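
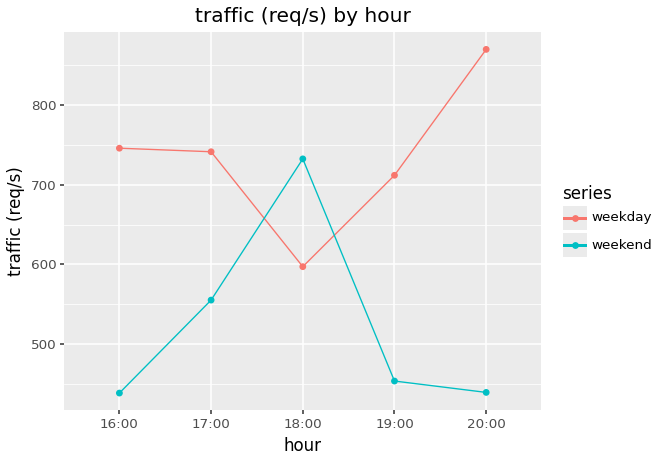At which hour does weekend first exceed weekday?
17:00: weekend ≈ 550 vs weekday ≈ 750 (not yet); 18:00: weekend ≈ 750 vs weekday ≈ 600 (first crossover).

18:00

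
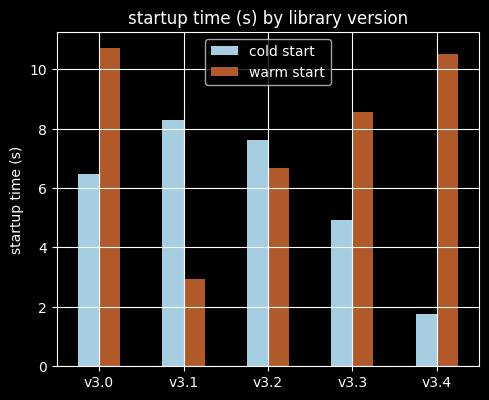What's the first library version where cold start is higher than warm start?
v3.1

v3.0: cold start ≈ 6 vs warm start ≈ 11 (not yet); v3.1: cold start ≈ 8 vs warm start ≈ 3 (first crossover).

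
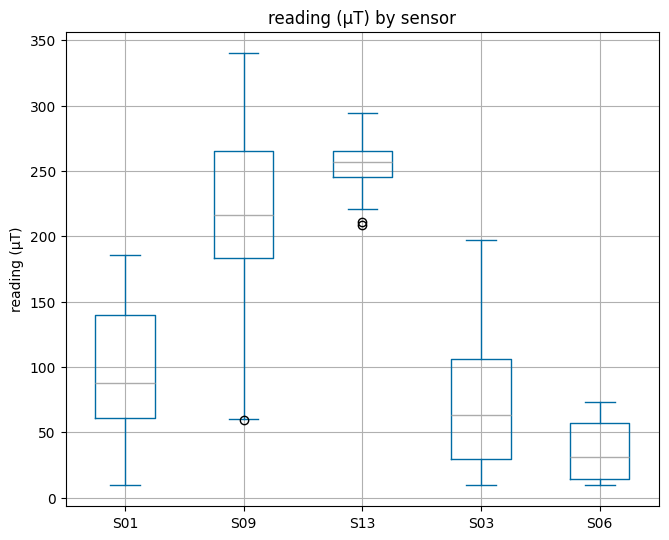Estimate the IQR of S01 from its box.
≈ 80

Q3 ≈ 140, Q1 ≈ 60; IQR ≈ 80.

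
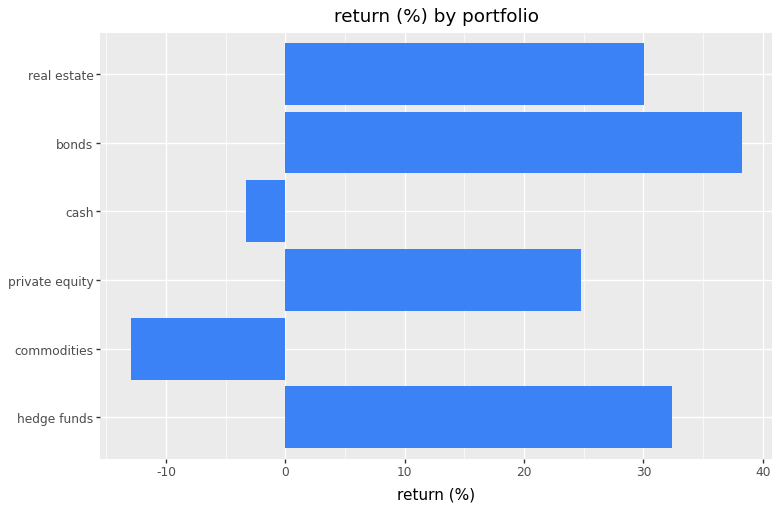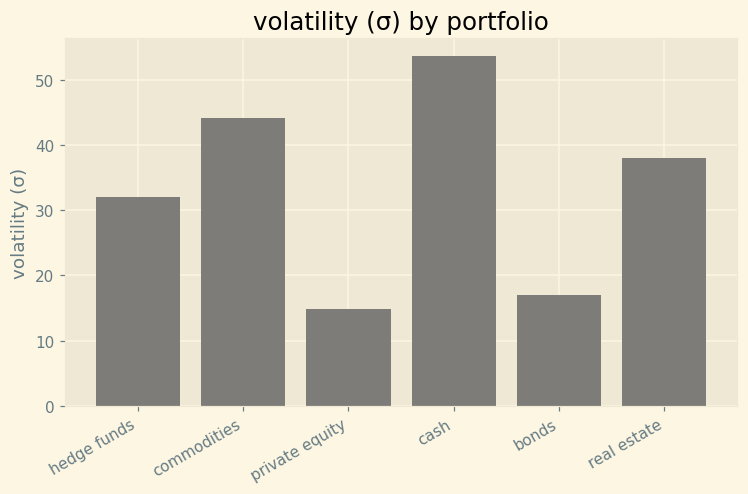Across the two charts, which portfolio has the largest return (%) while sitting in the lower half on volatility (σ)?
Chart 2 median volatility (σ) ≈ 35; below-median portfolios: hedge funds, private equity, bonds. Among those, bonds has the highest return (%) (≈ 40).

bonds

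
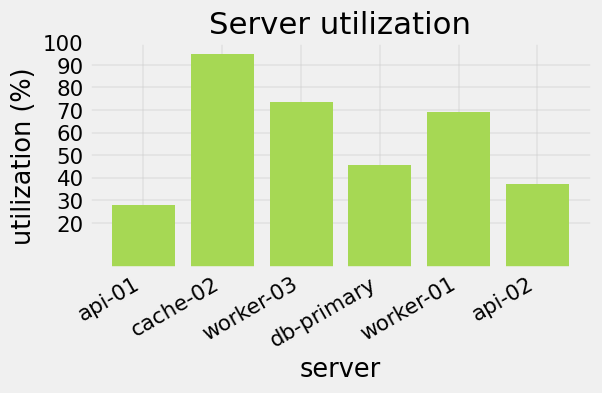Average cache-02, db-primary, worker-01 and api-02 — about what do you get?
(90 + 50 + 70 + 40) / 4 ≈ 62.

≈ 62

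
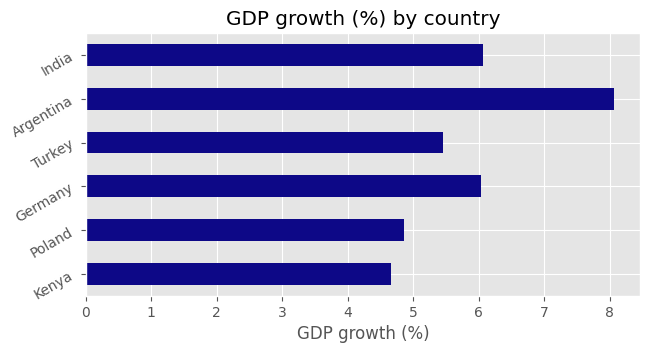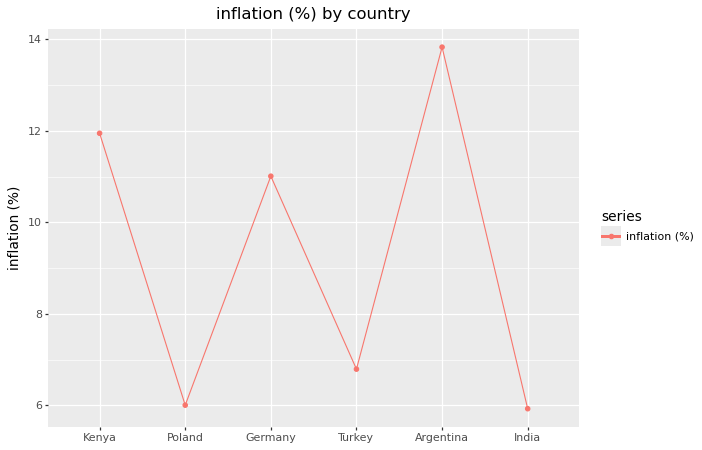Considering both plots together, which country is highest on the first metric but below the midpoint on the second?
Chart 2 median inflation (%) ≈ 8; below-median countries: Poland, Turkey, India. Among those, India has the highest GDP growth (%) (≈ 6).

India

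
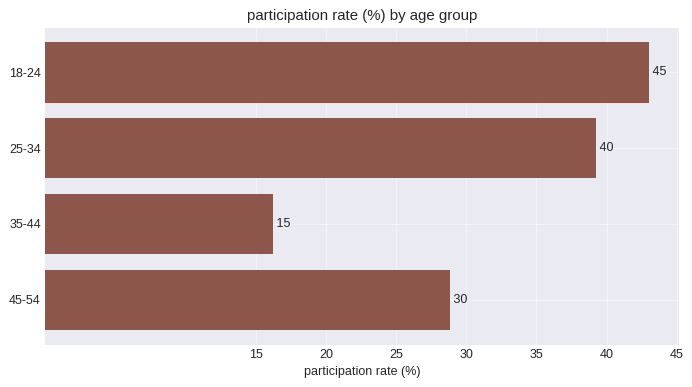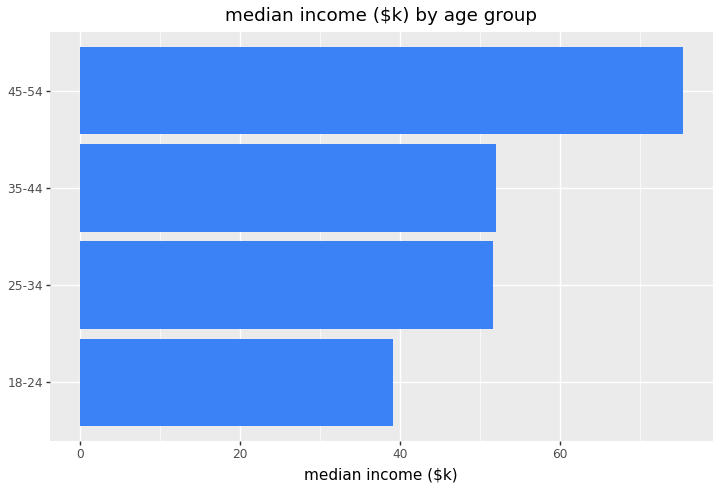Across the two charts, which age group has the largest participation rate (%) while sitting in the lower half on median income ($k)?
18-24

Chart 2 median median income ($k) ≈ 50; below-median age groups: 18-24, 25-34. Among those, 18-24 has the highest participation rate (%) (≈ 45).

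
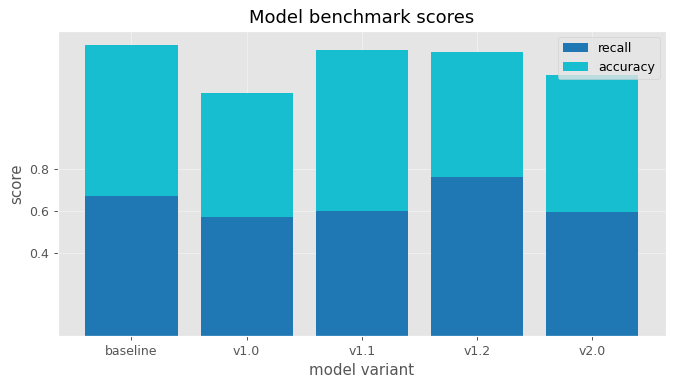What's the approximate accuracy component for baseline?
accuracy top ≈ 1.4, bottom ≈ 0.6; segment ≈ 0.8.

≈ 0.8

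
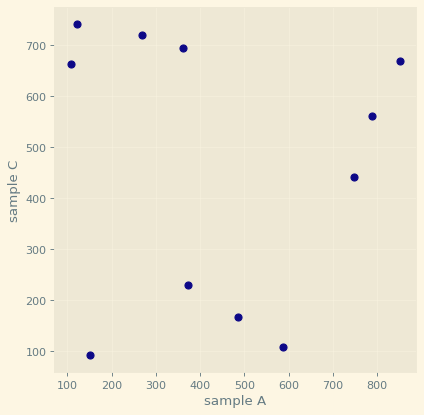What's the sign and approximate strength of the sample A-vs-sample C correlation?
Points are roughly uncorrelated; weak (|r| ≈ 0.1).

no clear correlation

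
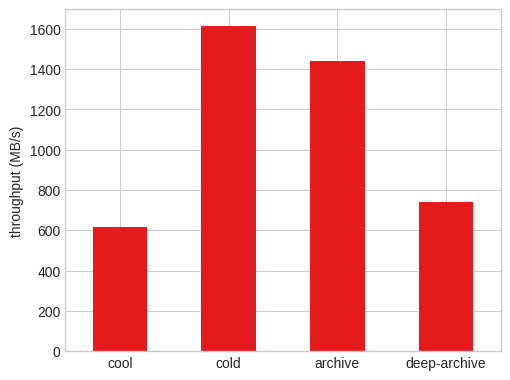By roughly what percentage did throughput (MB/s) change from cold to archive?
≈ -12.5%

cold ≈ 1600, archive ≈ 1400; (1400 − 1600) / 1600 ≈ -12.5%.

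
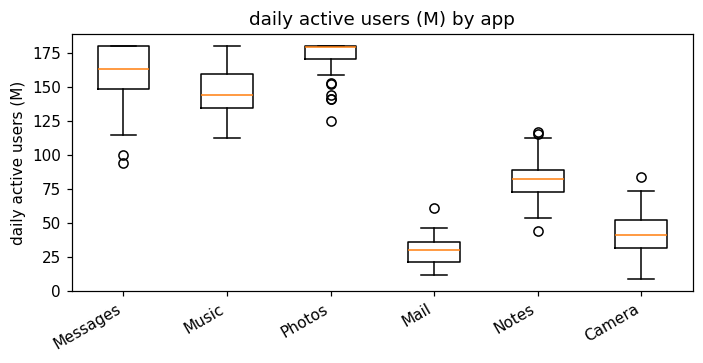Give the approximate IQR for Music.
≈ 20

Q3 ≈ 160, Q1 ≈ 140; IQR ≈ 20.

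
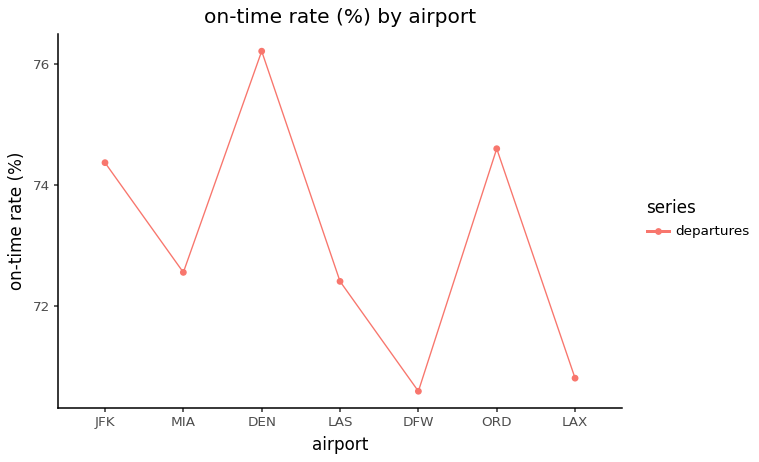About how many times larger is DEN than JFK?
DEN ≈ 76.0, JFK ≈ 74.5; 76.0/74.5 ≈ 1.02.

≈ 1.02×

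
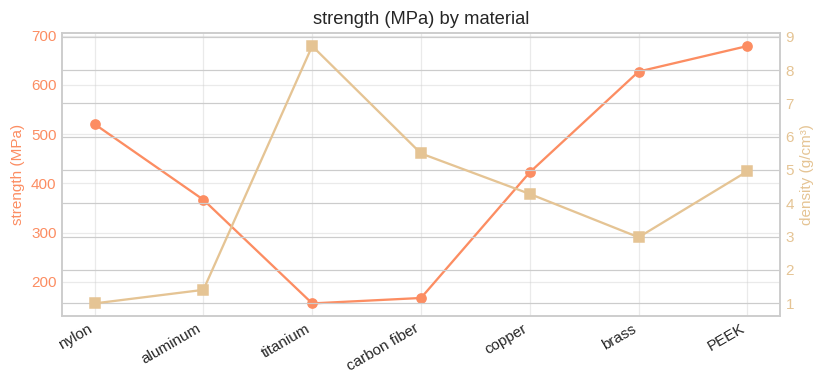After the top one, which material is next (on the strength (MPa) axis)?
brass

Top 3 (on the strength (MPa) axis): PEEK ≈ 700, brass ≈ 650, nylon ≈ 500.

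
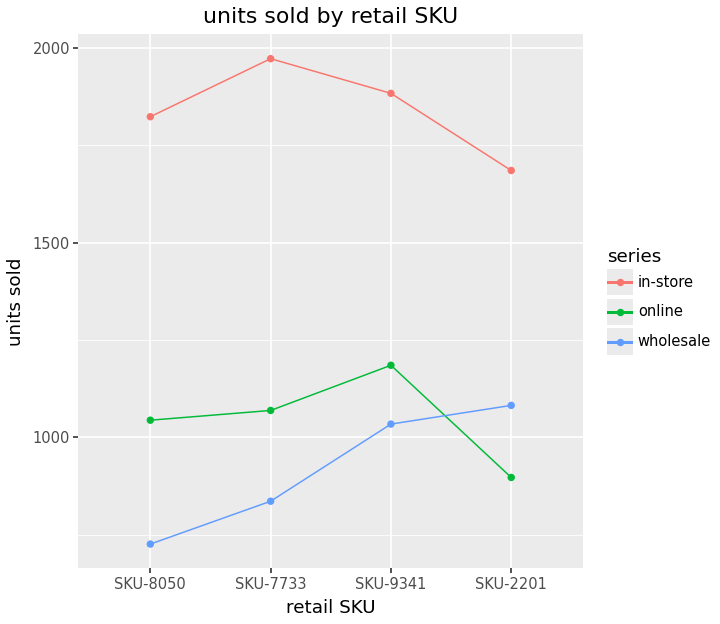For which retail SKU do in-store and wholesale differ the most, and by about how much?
SKU-7733, ≈ 1200

SKU-7733: in-store ≈ 2000, wholesale ≈ 800 → gap ≈ 1200. Next-largest (SKU-8050) is only ≈ 1000.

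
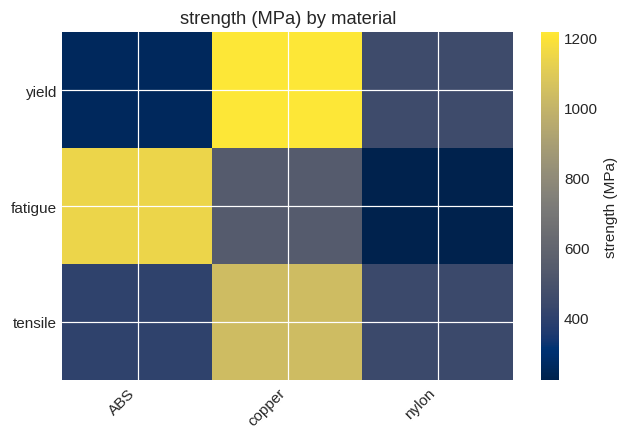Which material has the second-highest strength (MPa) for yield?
nylon

Top 3 for yield: copper ≈ 1200, nylon ≈ 500, ABS ≈ 300.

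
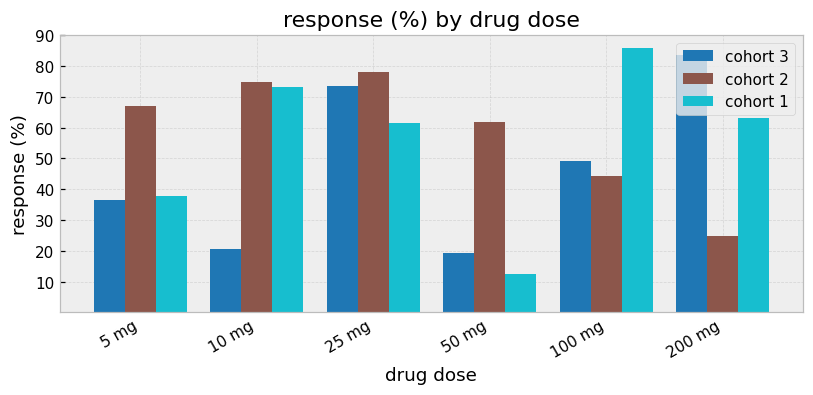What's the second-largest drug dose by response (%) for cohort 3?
Top 3 for cohort 3: 200 mg ≈ 80, 25 mg ≈ 70, 100 mg ≈ 50.

25 mg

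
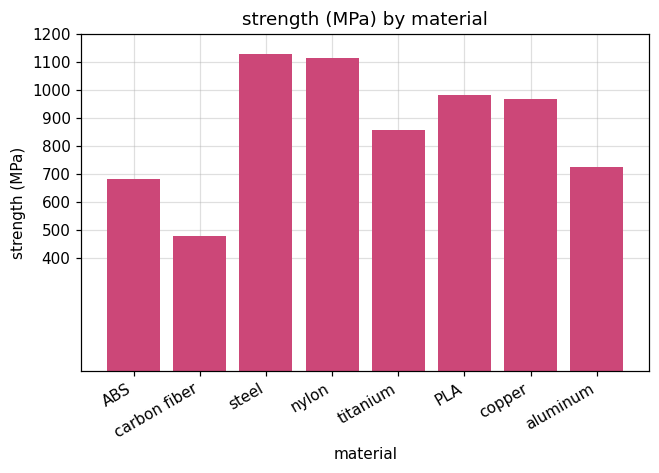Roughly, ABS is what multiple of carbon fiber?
ABS ≈ 700, carbon fiber ≈ 500; 700/500 ≈ 1.4.

≈ 1.4×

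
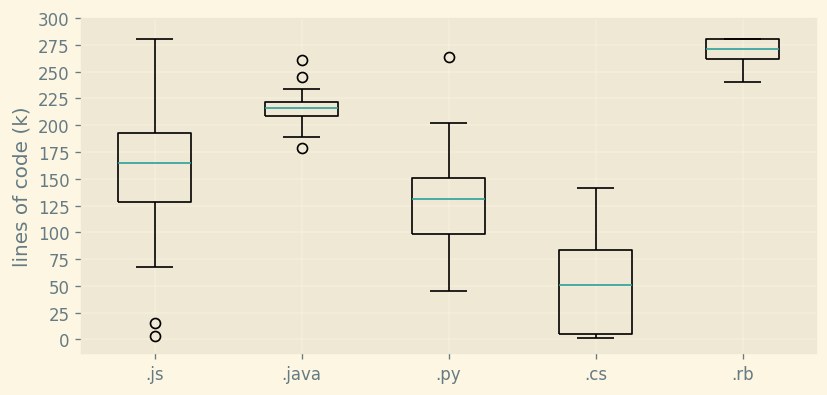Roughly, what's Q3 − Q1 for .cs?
Q3 ≈ 75, Q1 ≈ 0; IQR ≈ 75.

≈ 75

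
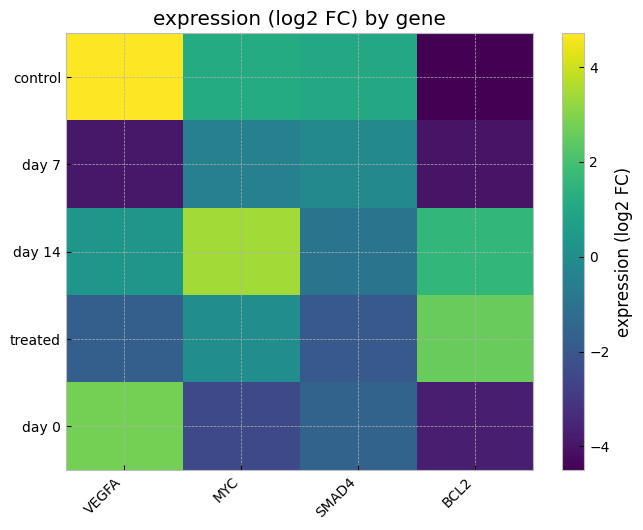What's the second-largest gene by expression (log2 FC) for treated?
MYC

Top 3 for treated: BCL2 ≈ 3, MYC ≈ 0, VEGFA ≈ -2.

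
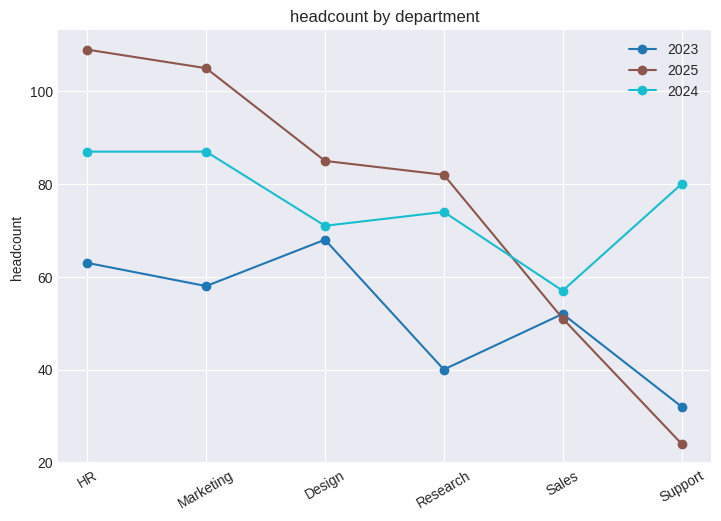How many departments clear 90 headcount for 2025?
Above 90: HR, Marketing.

2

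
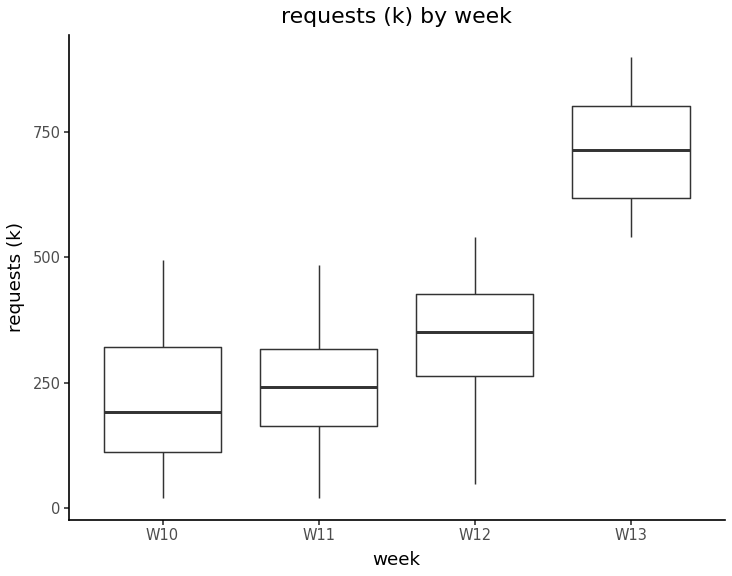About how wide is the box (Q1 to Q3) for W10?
Q3 ≈ 300, Q1 ≈ 100; IQR ≈ 200.

≈ 200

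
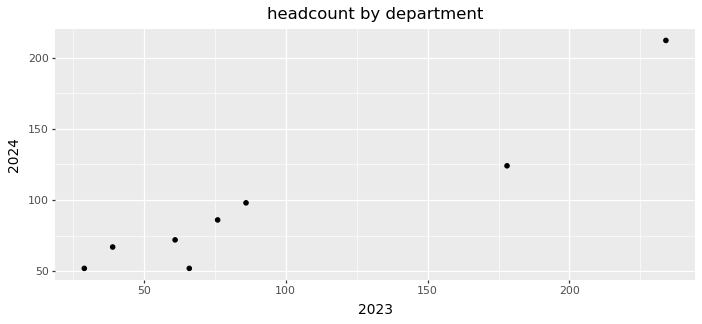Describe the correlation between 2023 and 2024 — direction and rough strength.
positive, strong

Points are positively correlated; strong (|r| ≈ 0.9).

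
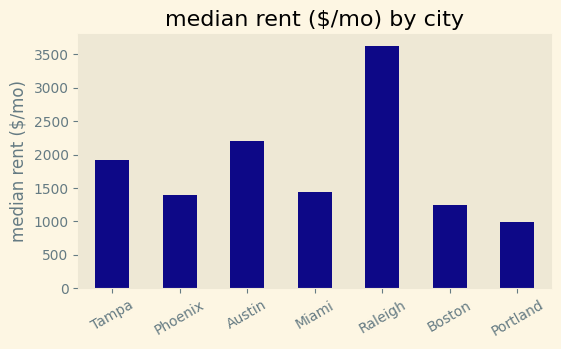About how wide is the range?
Max Raleigh ≈ 3500, min Portland ≈ 1000; range ≈ 2500.

≈ 2500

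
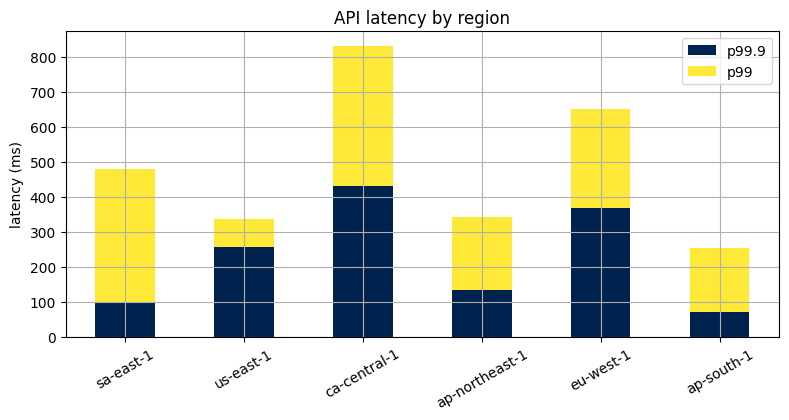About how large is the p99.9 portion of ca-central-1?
≈ 400

p99.9 top ≈ 400, bottom ≈ 0; segment ≈ 400.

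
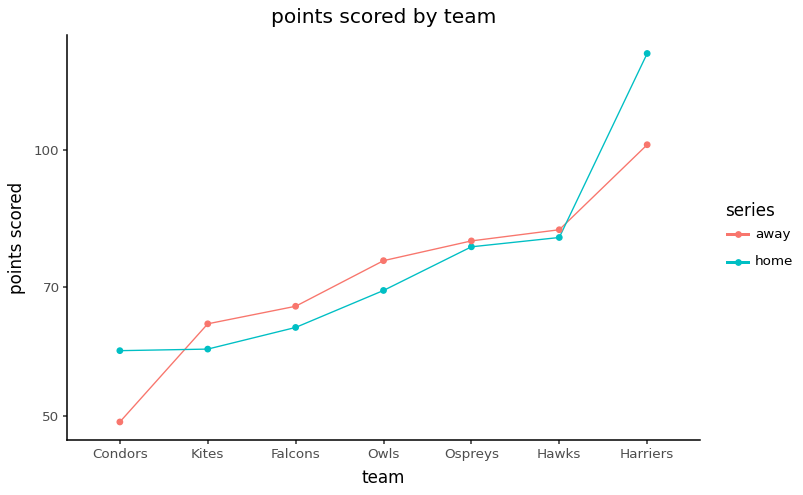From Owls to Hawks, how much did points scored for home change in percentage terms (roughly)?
Owls ≈ 70, Hawks ≈ 80; (80 − 70) / 70 ≈ +14.3%.

≈ +14.3%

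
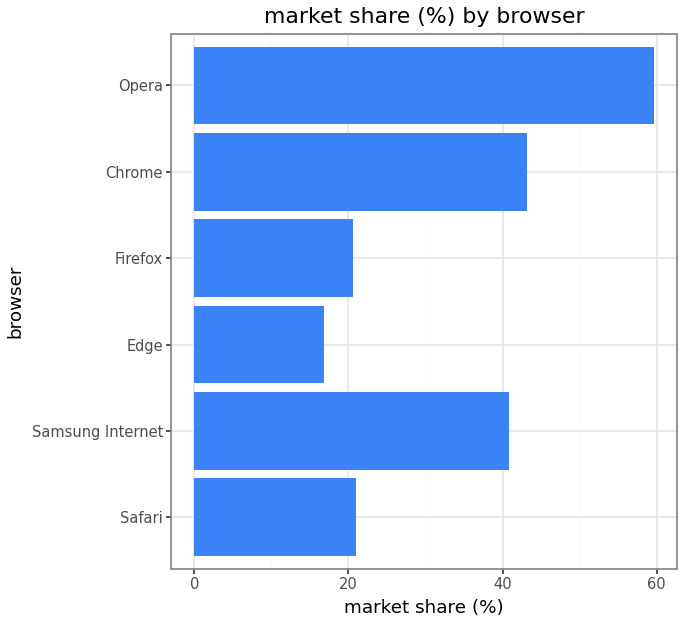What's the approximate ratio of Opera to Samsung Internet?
Opera ≈ 60, Samsung Internet ≈ 40; 60/40 ≈ 1.5.

≈ 1.5×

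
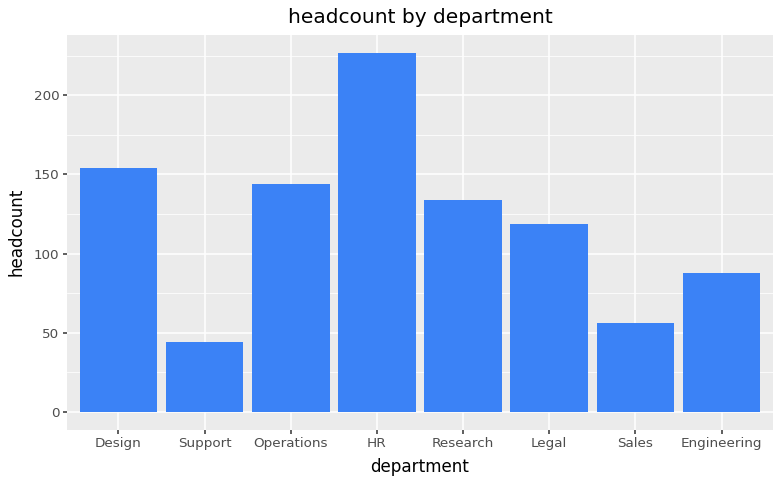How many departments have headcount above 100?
5

Above 100: Design, Operations, HR, Research, Legal.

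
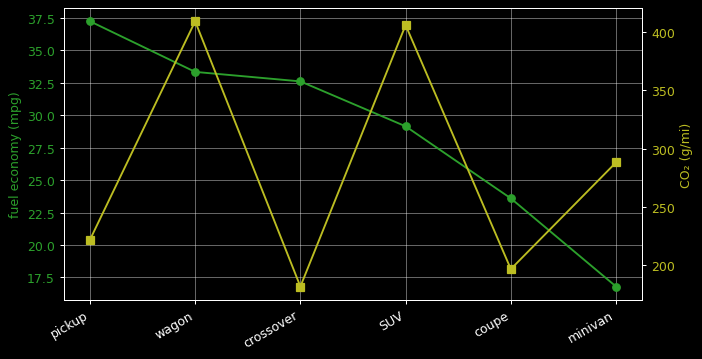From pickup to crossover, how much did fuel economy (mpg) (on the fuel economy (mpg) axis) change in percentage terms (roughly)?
pickup ≈ 38, crossover ≈ 32; (32 − 38) / 38 ≈ -15.8%.

≈ -15.8%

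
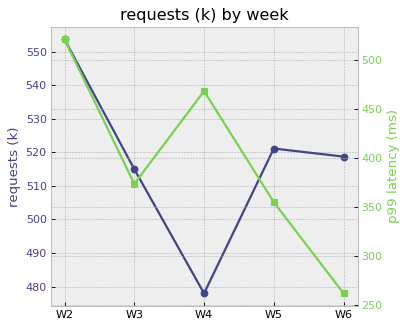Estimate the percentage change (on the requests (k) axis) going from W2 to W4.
≈ -12.7%

W2 ≈ 550, W4 ≈ 480; (480 − 550) / 550 ≈ -12.7%.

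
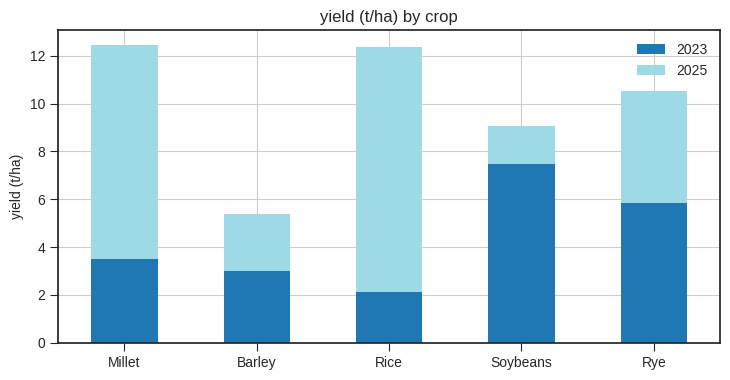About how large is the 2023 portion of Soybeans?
2023 top ≈ 8, bottom ≈ 0; segment ≈ 8.

≈ 8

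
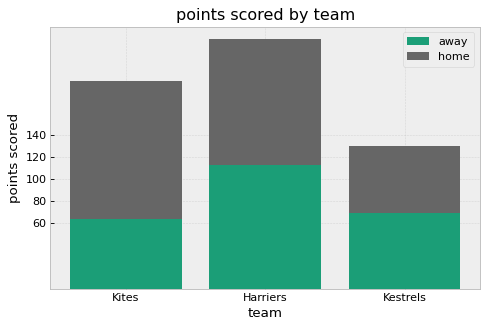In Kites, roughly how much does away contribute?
away top ≈ 60, bottom ≈ 0; segment ≈ 60.

≈ 60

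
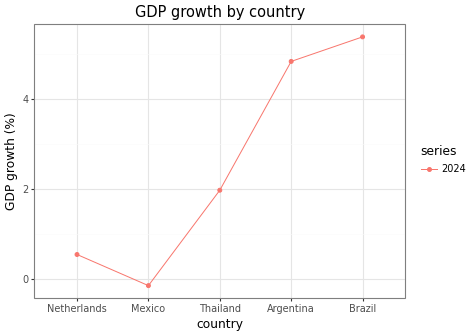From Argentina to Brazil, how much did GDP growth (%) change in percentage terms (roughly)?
≈ +10%

Argentina ≈ 5.0, Brazil ≈ 5.5; (5.5 − 5.0) / 5.0 ≈ +10%.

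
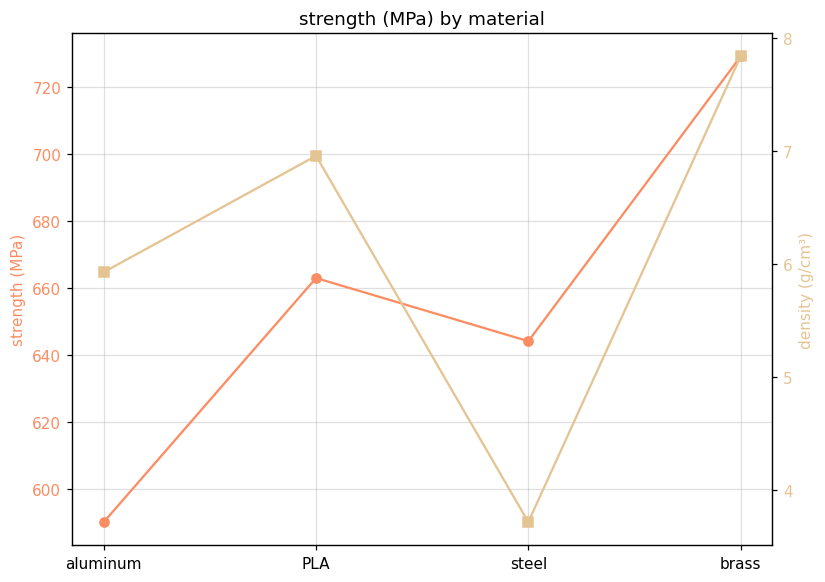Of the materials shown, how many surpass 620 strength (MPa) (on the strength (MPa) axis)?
3

Above 620: PLA, steel, brass.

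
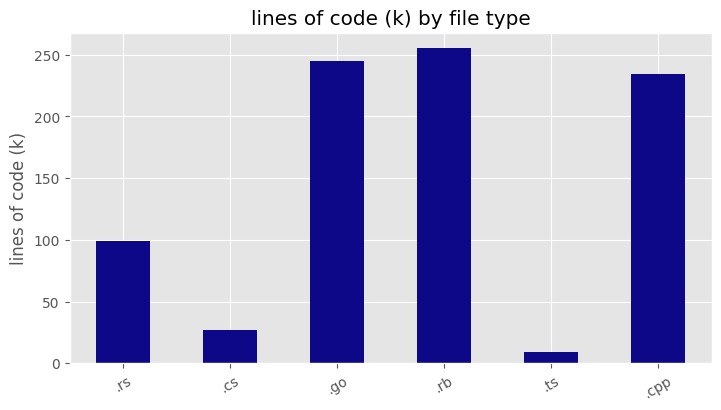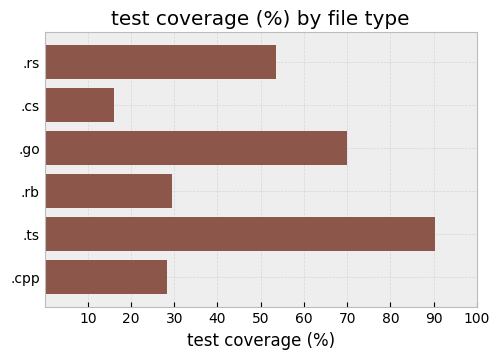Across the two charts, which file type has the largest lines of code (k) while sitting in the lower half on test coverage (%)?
Chart 2 median test coverage (%) ≈ 40; below-median file types: .cs, .rb, .cpp. Among those, .rb has the highest lines of code (k) (≈ 250).

.rb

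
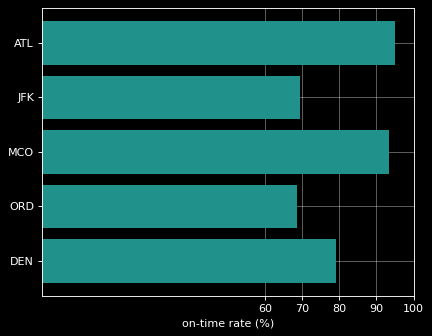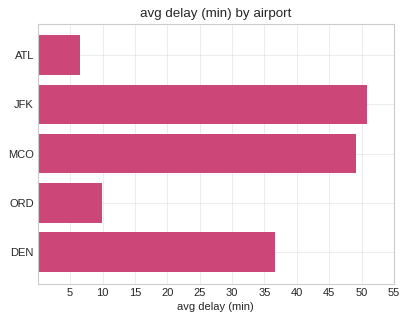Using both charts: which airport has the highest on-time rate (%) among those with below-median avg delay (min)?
ATL

Chart 2 median avg delay (min) ≈ 35; below-median airports: ATL, ORD. Among those, ATL has the highest on-time rate (%) (≈ 90).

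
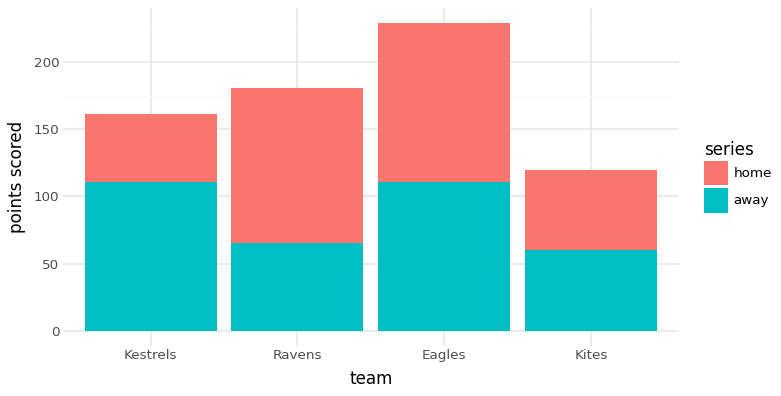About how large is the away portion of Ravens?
away top ≈ 60, bottom ≈ 0; segment ≈ 60.

≈ 60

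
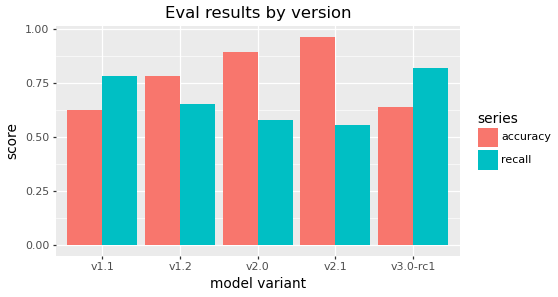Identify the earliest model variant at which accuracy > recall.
v1.2

v1.1: accuracy ≈ 0.6 vs recall ≈ 0.8 (not yet); v1.2: accuracy ≈ 0.8 vs recall ≈ 0.7 (first crossover).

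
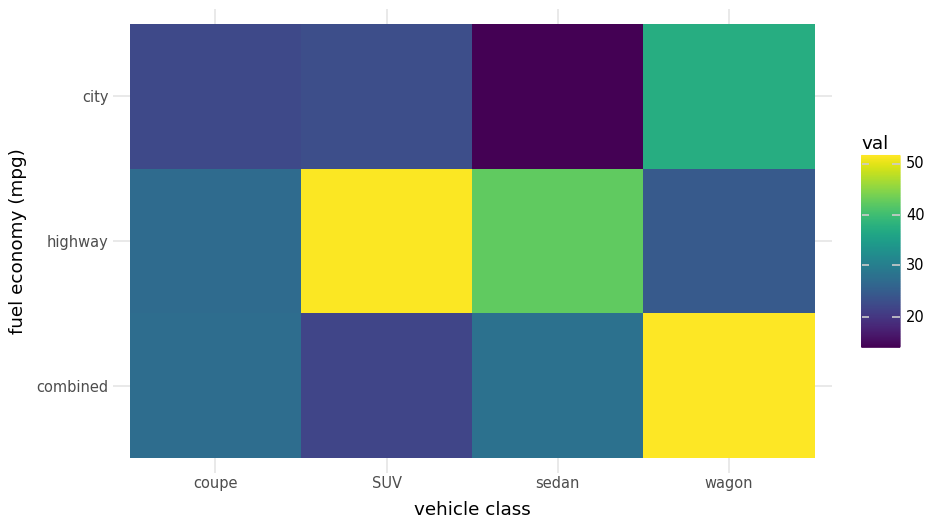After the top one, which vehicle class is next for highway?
Top 3 for highway: SUV ≈ 50, sedan ≈ 40, coupe ≈ 25.

sedan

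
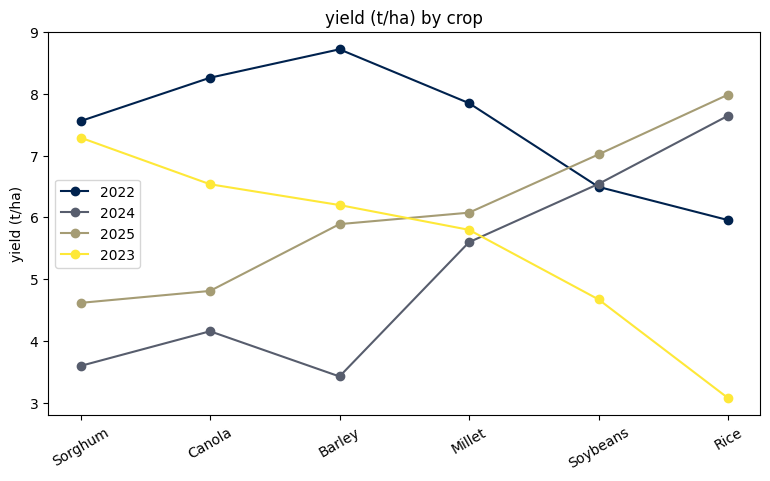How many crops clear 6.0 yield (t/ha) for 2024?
2

Above 6.0: Soybeans, Rice.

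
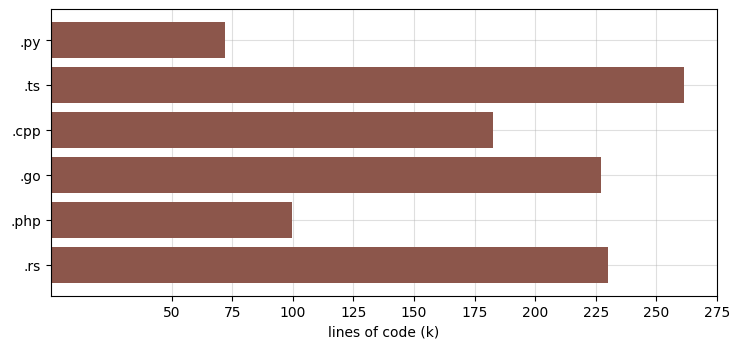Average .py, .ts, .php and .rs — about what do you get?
(75 + 250 + 100 + 225) / 4 ≈ 162.

≈ 162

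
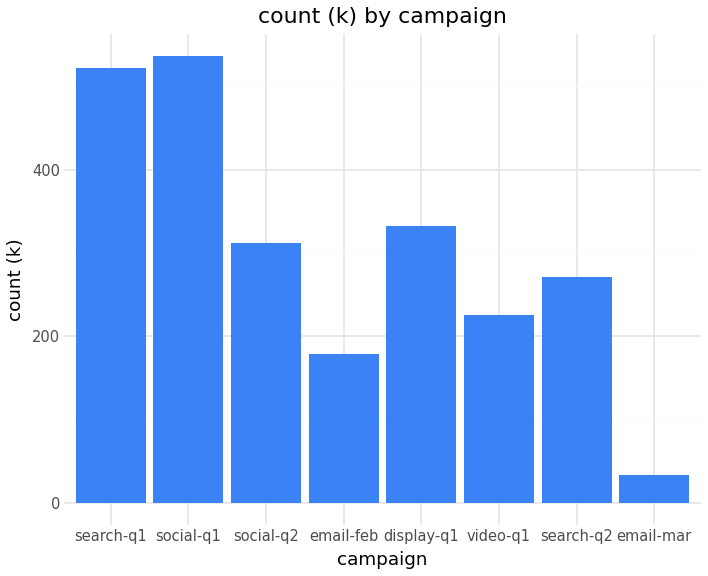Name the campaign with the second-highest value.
search-q1

Top 3: social-q1 ≈ 550, search-q1 ≈ 500, display-q1 ≈ 350.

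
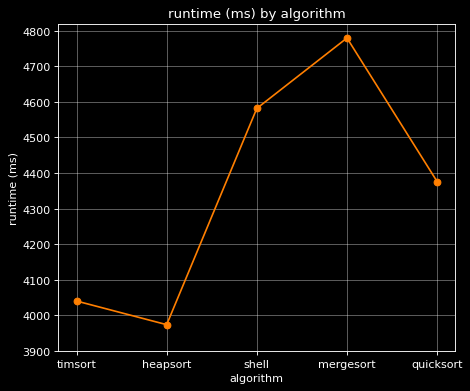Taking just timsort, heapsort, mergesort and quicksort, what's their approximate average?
(4000 + 4000 + 4800 + 4400) / 4 ≈ 4300.

≈ 4300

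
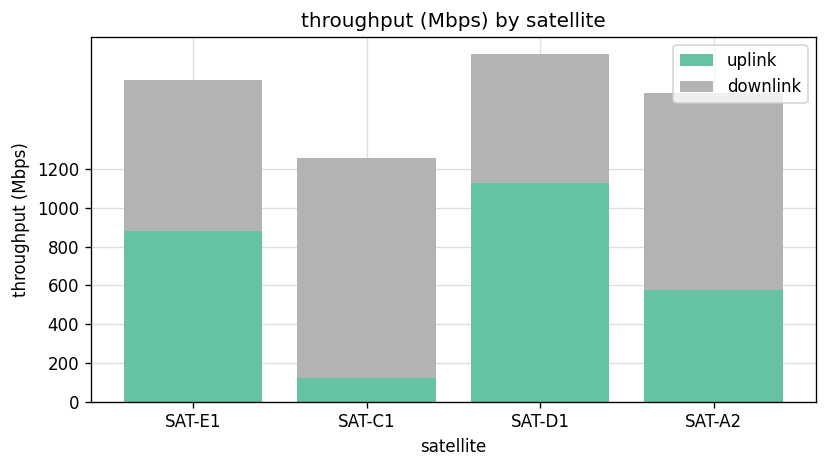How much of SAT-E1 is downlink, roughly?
downlink top ≈ 1600, bottom ≈ 800; segment ≈ 800.

≈ 800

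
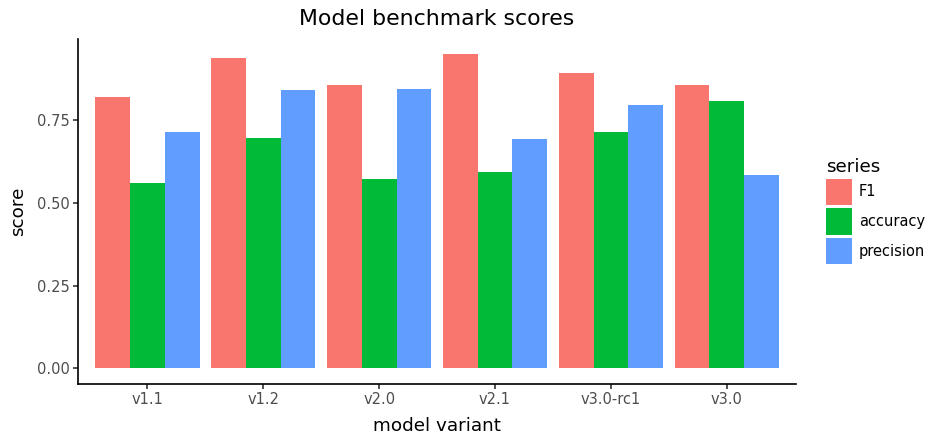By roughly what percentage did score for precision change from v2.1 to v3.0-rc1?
≈ +14.3%

v2.1 ≈ 0.7, v3.0-rc1 ≈ 0.8; (0.8 − 0.7) / 0.7 ≈ +14.3%.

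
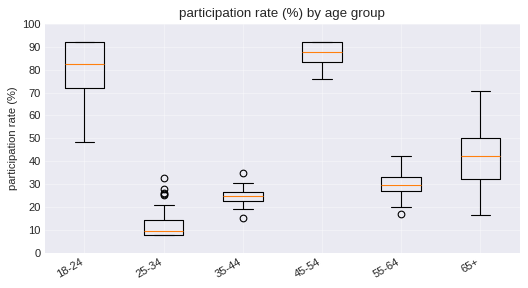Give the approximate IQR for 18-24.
Q3 ≈ 90, Q1 ≈ 70; IQR ≈ 20.

≈ 20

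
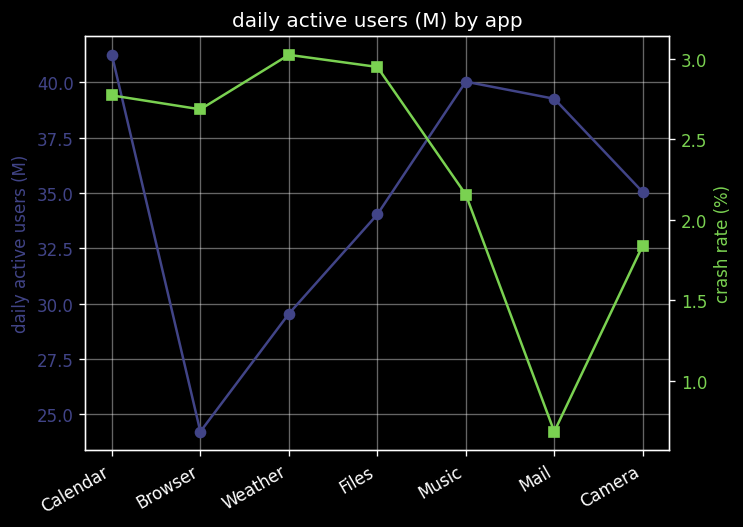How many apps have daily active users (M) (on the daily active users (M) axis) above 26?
6

Above 26: Calendar, Weather, Files, Music, Mail, Camera.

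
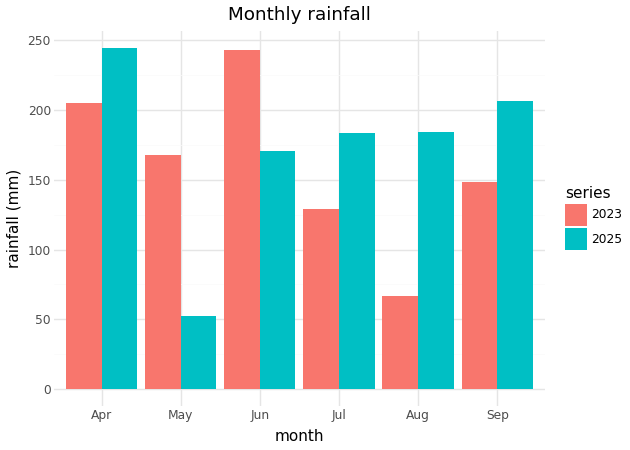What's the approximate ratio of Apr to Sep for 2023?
Apr ≈ 200, Sep ≈ 150; 200/150 ≈ 1.33.

≈ 1.33×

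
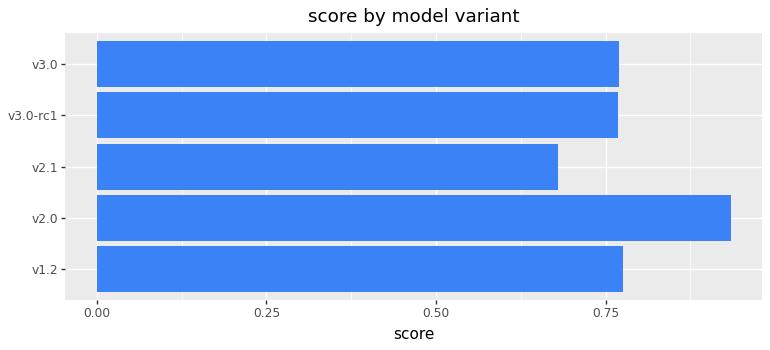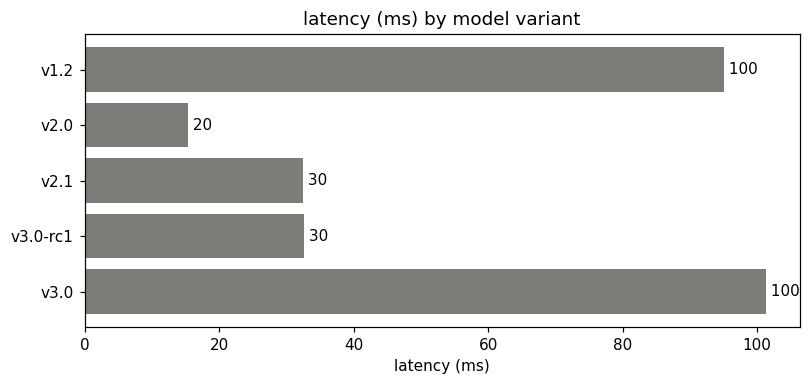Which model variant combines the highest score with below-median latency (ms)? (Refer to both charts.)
Chart 2 median latency (ms) ≈ 30; below-median model variants: v2.0, v2.1. Among those, v2.0 has the highest score (≈ 0.9).

v2.0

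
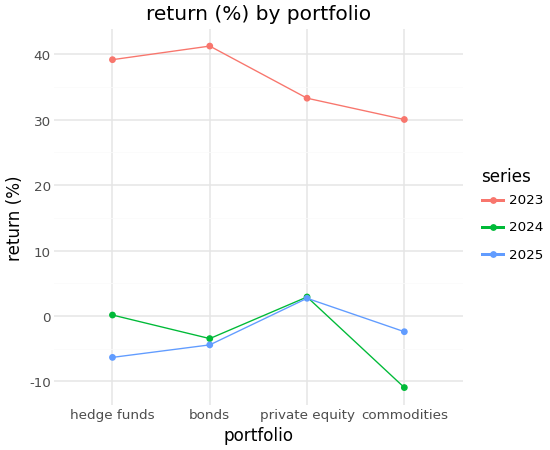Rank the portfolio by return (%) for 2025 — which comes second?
commodities

Top 3 for 2025: private equity ≈ 5, commodities ≈ 0, bonds ≈ -5.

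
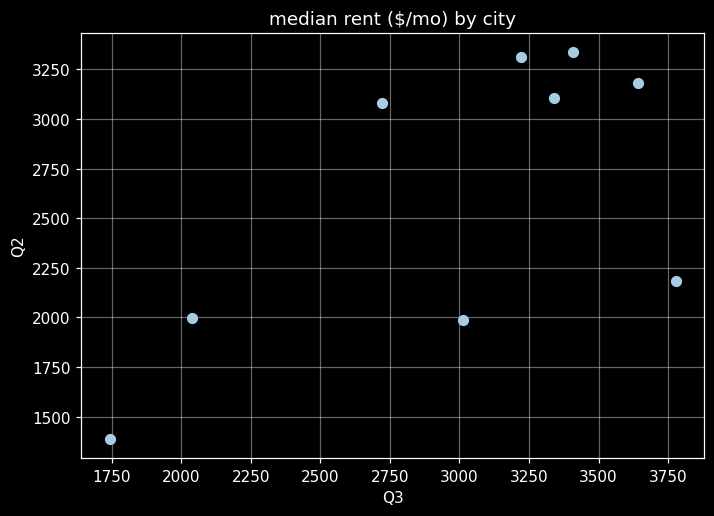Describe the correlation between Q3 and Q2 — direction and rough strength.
Points are positively correlated; moderate (|r| ≈ 0.6).

positive, moderate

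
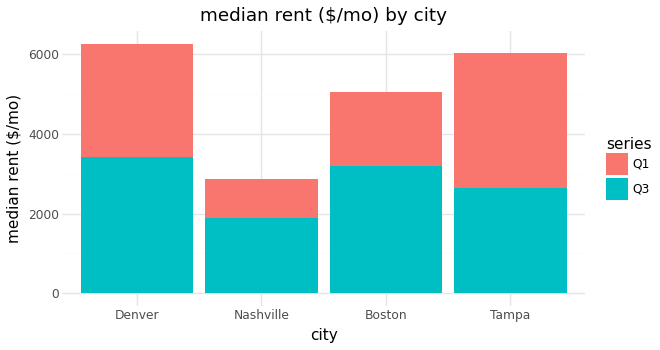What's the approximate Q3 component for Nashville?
Q3 top ≈ 2000, bottom ≈ 0; segment ≈ 2000.

≈ 2000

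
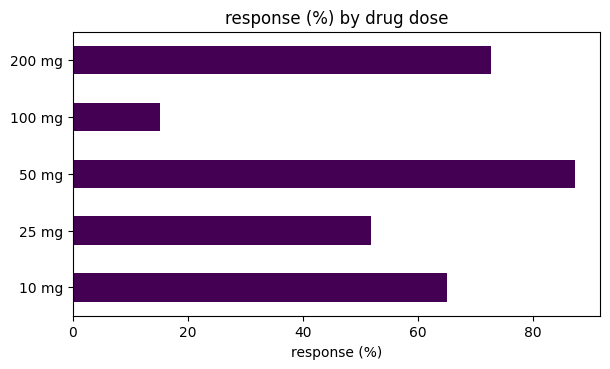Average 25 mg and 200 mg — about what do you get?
(50 + 70) / 2 ≈ 60.

≈ 60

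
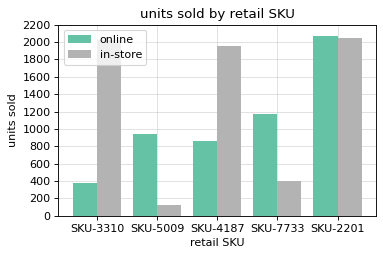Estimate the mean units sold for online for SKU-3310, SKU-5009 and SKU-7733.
≈ 867

(400 + 1000 + 1200) / 3 ≈ 867.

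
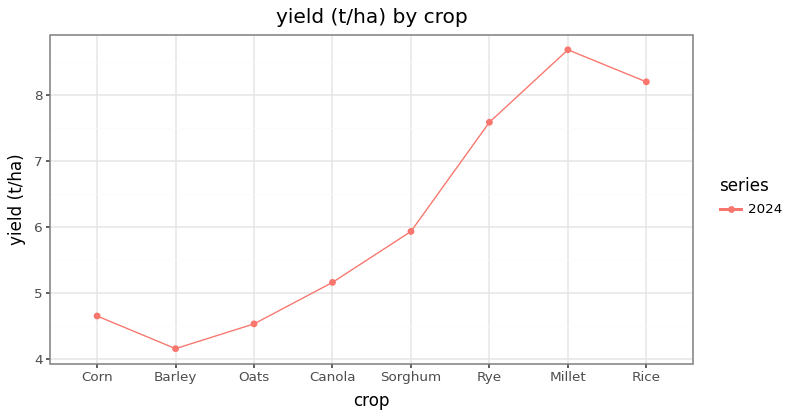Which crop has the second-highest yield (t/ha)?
Rice

Top 3: Millet ≈ 8.5, Rice ≈ 8.0, Rye ≈ 7.5.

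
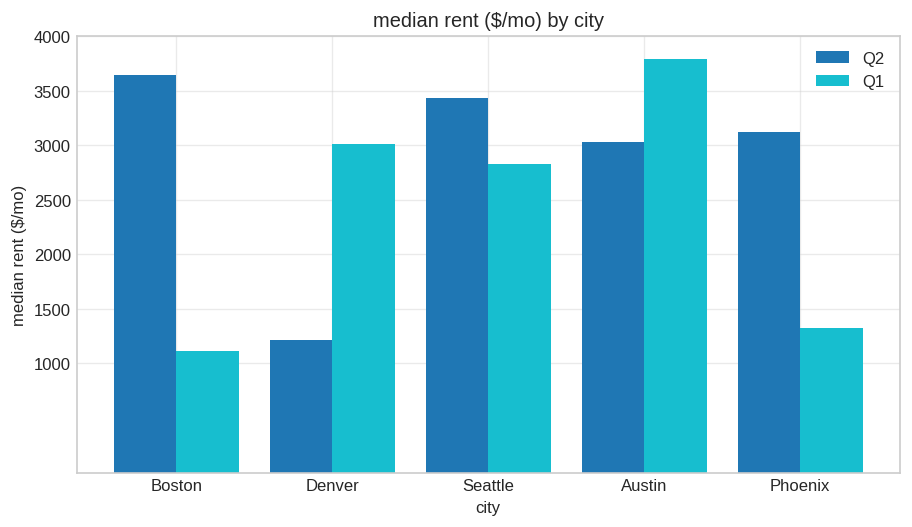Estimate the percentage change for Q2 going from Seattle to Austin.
≈ -14.3%

Seattle ≈ 3500, Austin ≈ 3000; (3000 − 3500) / 3500 ≈ -14.3%.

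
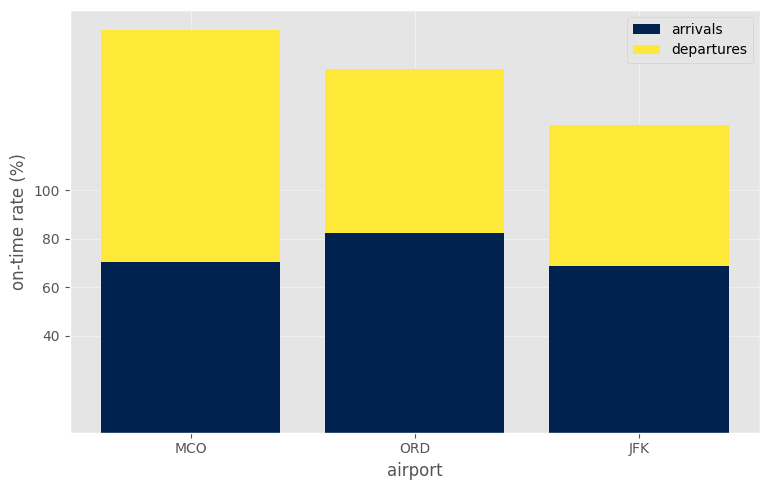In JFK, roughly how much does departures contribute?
≈ 60

departures top ≈ 120, bottom ≈ 60; segment ≈ 60.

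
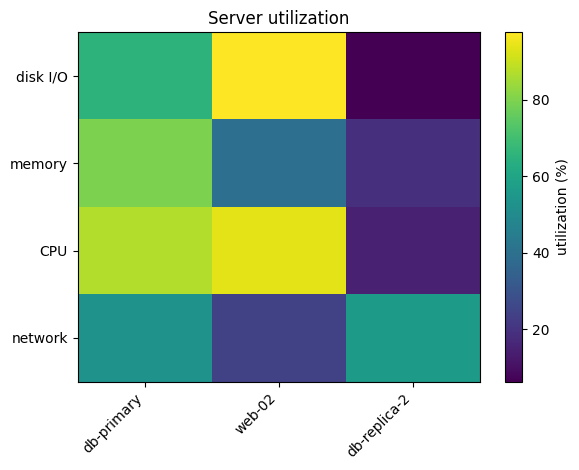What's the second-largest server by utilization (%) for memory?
Top 3 for memory: db-primary ≈ 80, web-02 ≈ 40, db-replica-2 ≈ 20.

web-02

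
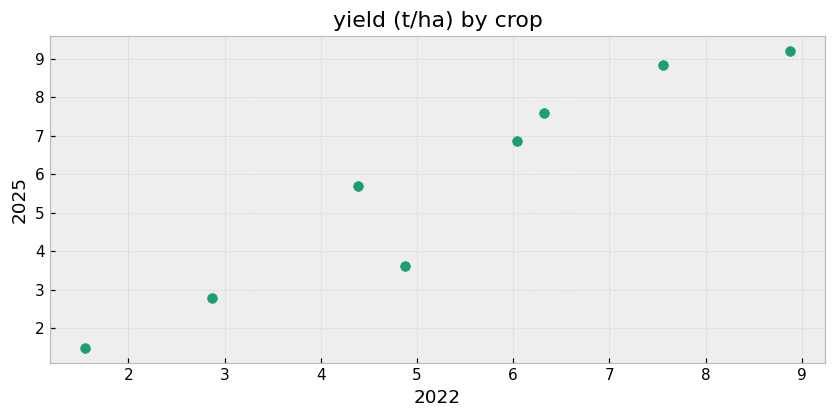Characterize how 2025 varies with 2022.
positive, strong

Points are positively correlated; strong (|r| ≈ 1.0).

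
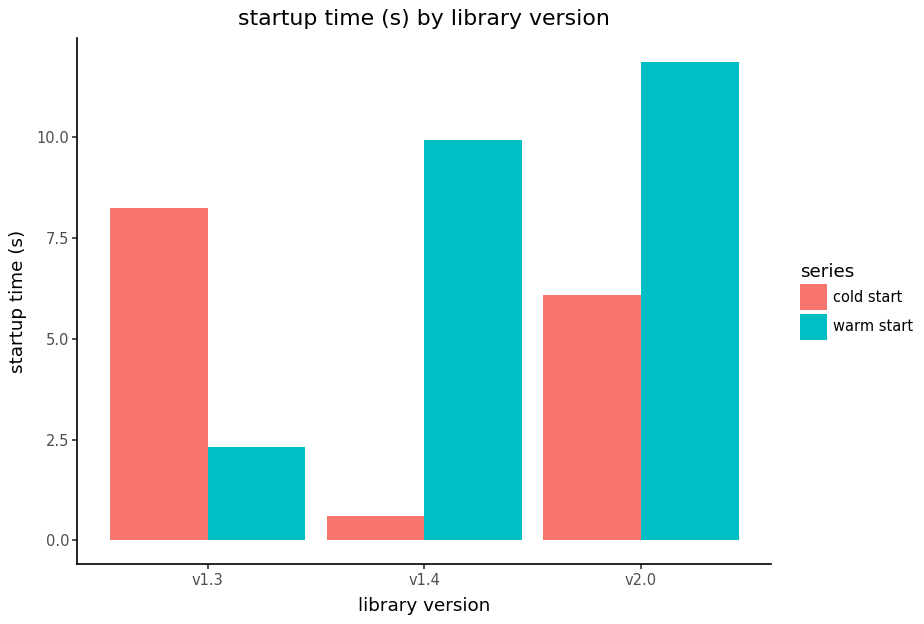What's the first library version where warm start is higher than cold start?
v1.4

v1.3: warm start ≈ 2 vs cold start ≈ 8 (not yet); v1.4: warm start ≈ 10 vs cold start ≈ 1 (first crossover).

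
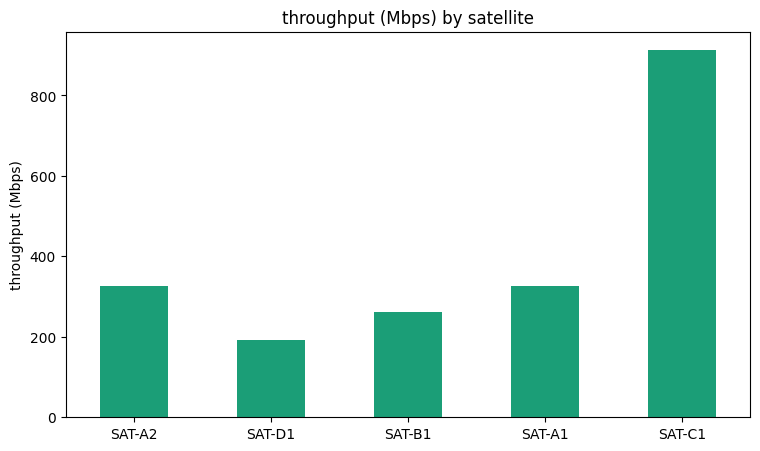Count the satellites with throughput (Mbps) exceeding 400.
1

Above 400: SAT-C1.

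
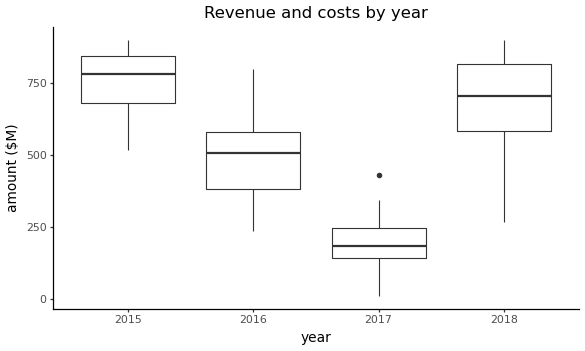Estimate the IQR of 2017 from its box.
≈ 100

Q3 ≈ 250, Q1 ≈ 150; IQR ≈ 100.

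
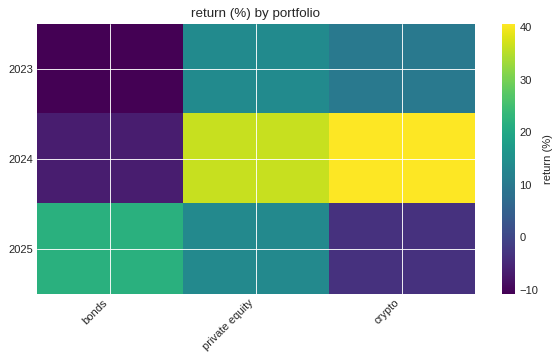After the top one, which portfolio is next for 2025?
private equity

Top 3 for 2025: bonds ≈ 20, private equity ≈ 15, crypto ≈ -5.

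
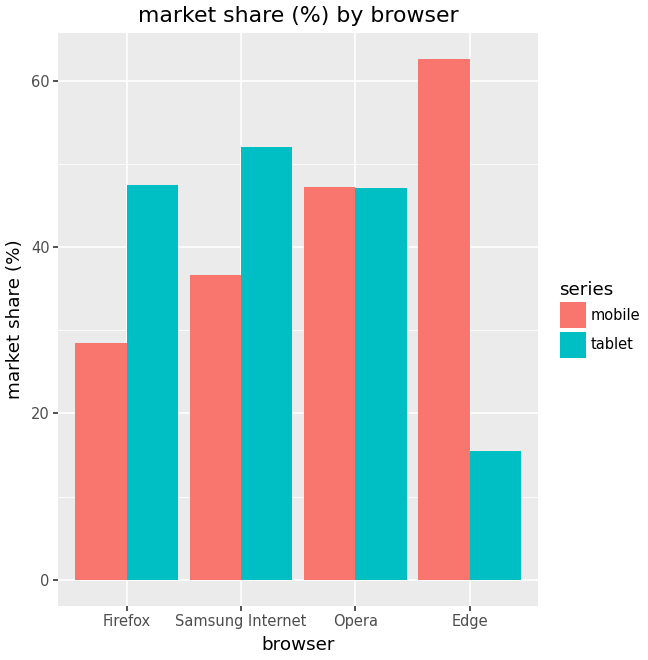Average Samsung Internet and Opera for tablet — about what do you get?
(50 + 50) / 2 ≈ 50.

≈ 50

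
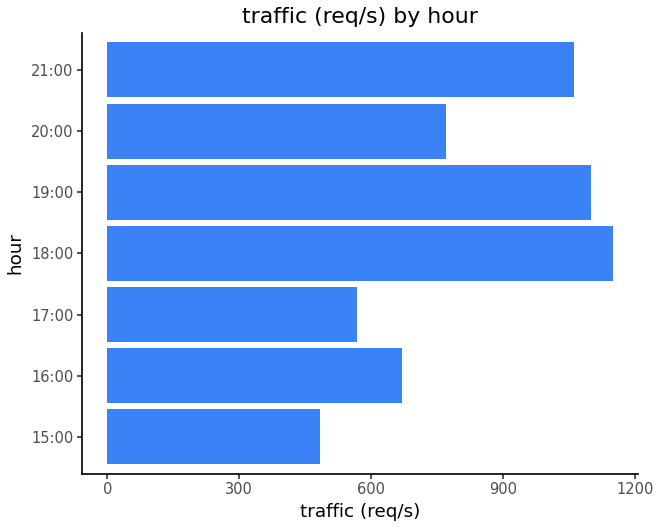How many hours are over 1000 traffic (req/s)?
Above 1000: 18:00, 19:00, 21:00.

3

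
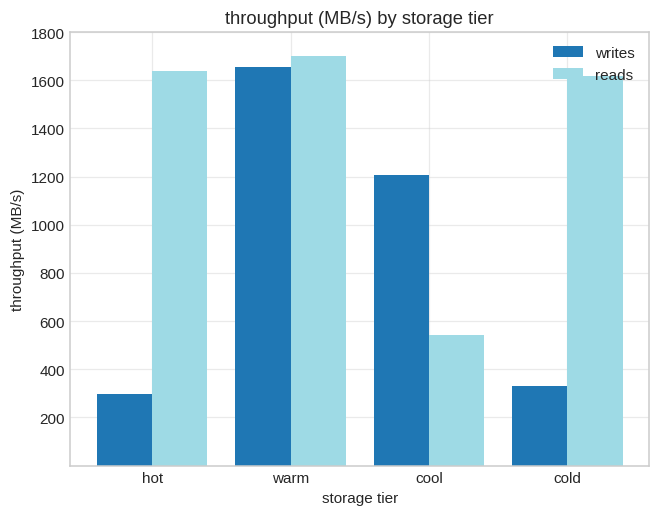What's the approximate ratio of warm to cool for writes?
≈ 1.33×

warm ≈ 1600, cool ≈ 1200; 1600/1200 ≈ 1.33.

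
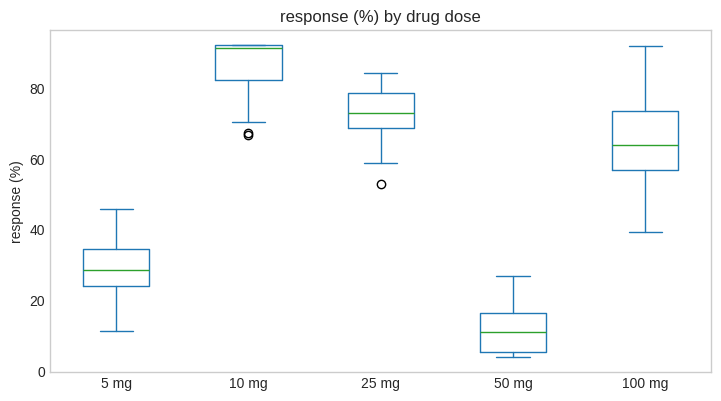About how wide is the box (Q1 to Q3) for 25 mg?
Q3 ≈ 80, Q1 ≈ 70; IQR ≈ 10.

≈ 10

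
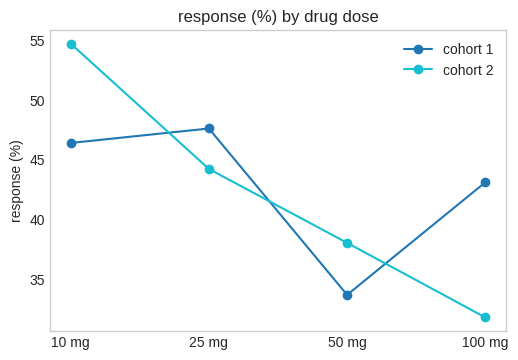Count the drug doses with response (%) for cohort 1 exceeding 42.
3

Above 42: 10 mg, 25 mg, 100 mg.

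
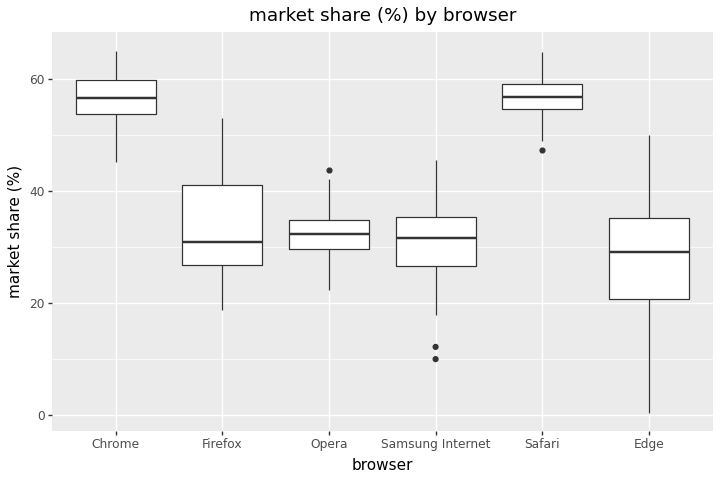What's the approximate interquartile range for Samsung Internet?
≈ 10

Q3 ≈ 35, Q1 ≈ 25; IQR ≈ 10.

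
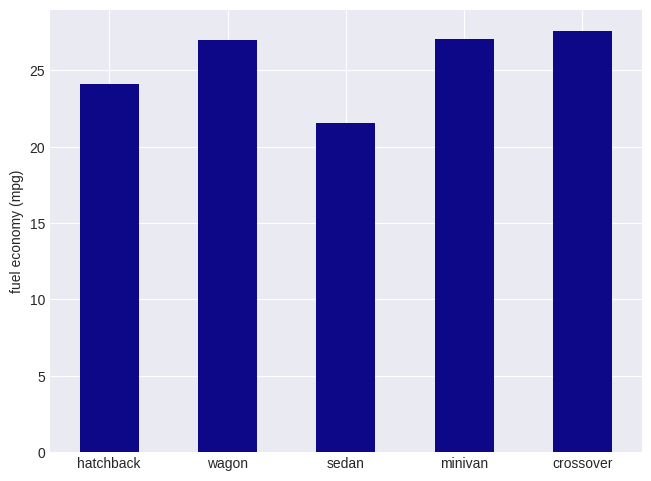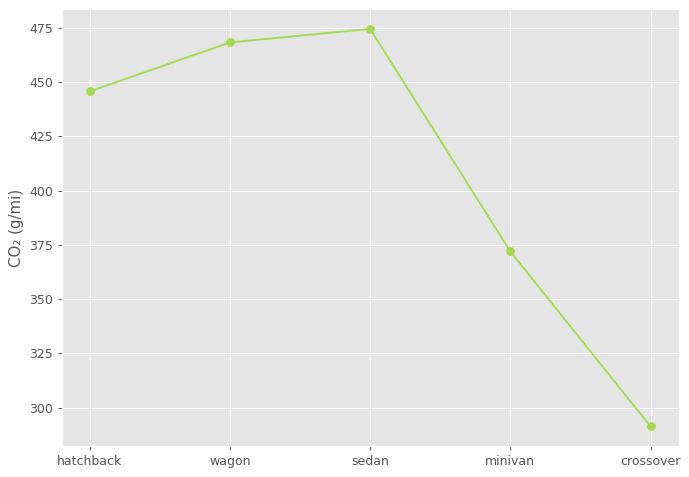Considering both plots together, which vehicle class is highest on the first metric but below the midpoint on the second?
crossover

Chart 2 median CO₂ (g/mi) ≈ 450; below-median vehicle classes: minivan, crossover. Among those, crossover has the highest fuel economy (mpg) (≈ 30).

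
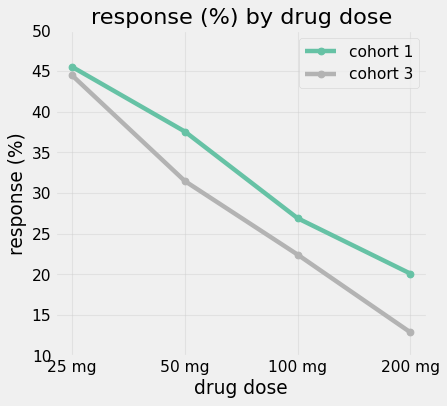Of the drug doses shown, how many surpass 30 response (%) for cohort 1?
Above 30: 25 mg, 50 mg.

2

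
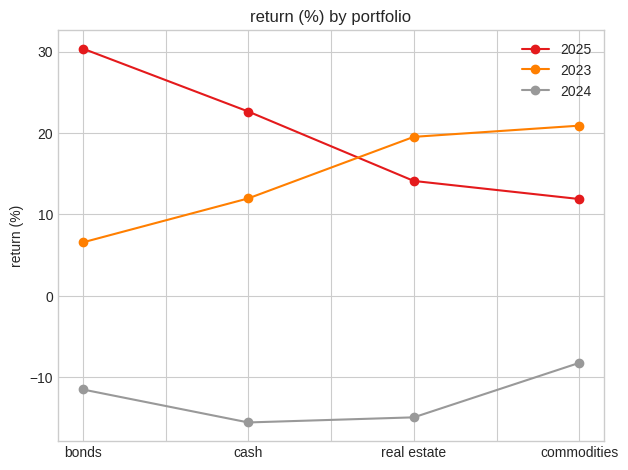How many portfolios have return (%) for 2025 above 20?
2

Above 20: bonds, cash.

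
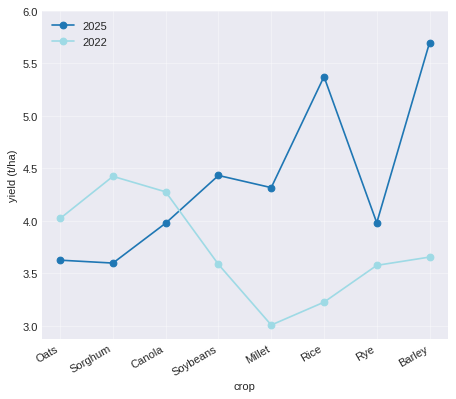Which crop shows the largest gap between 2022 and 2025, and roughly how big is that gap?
Rice, ≈ 2.5 t/ha

Rice: 2022 ≈ 3.0, 2025 ≈ 5.5 → gap ≈ 2.5. Next-largest (Barley) is only ≈ 2.0.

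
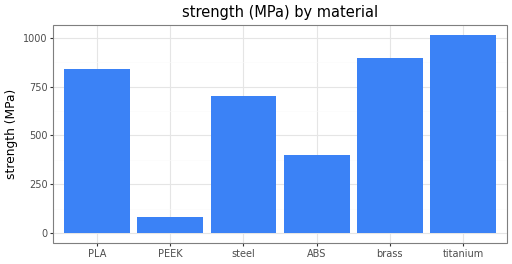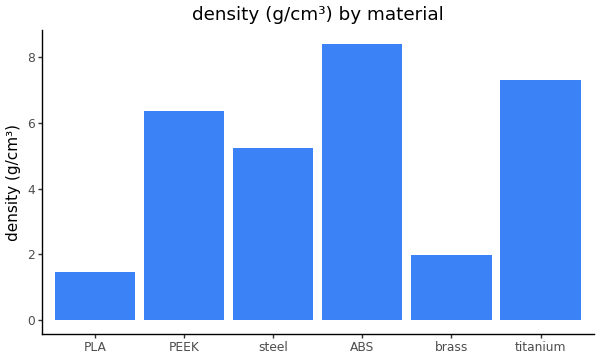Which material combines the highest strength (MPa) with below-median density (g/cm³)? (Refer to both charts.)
Chart 2 median density (g/cm³) ≈ 6; below-median materials: PLA, steel, brass. Among those, brass has the highest strength (MPa) (≈ 900).

brass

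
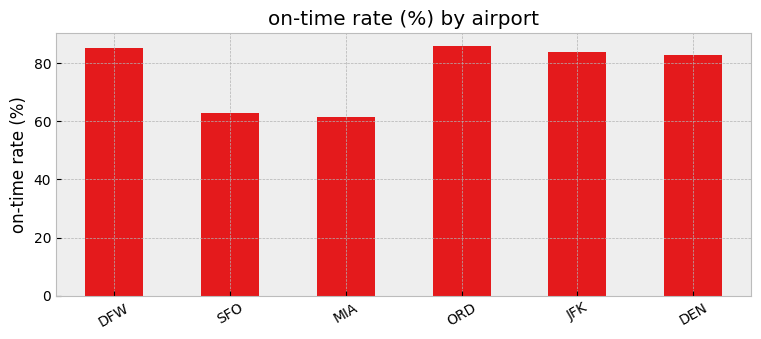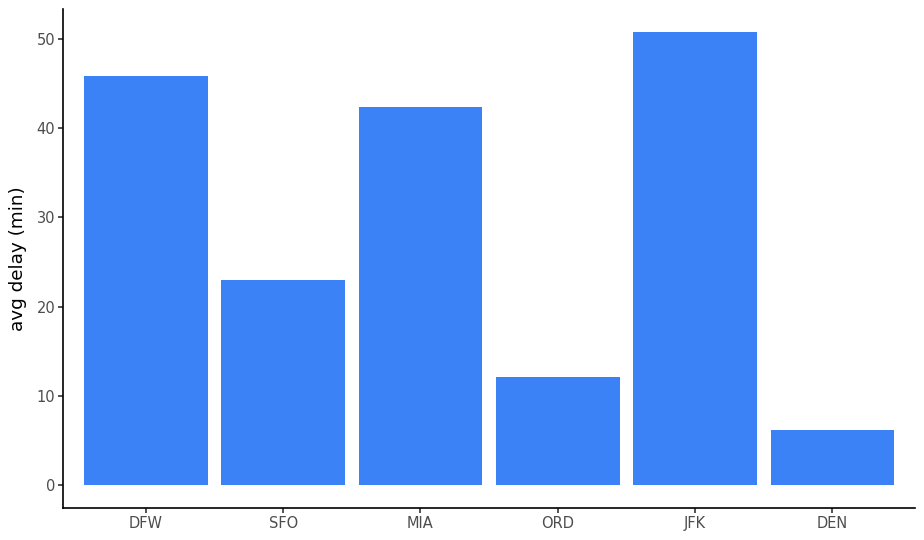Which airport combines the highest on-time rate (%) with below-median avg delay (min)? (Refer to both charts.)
Chart 2 median avg delay (min) ≈ 35; below-median airports: SFO, ORD, DEN. Among those, ORD has the highest on-time rate (%) (≈ 90).

ORD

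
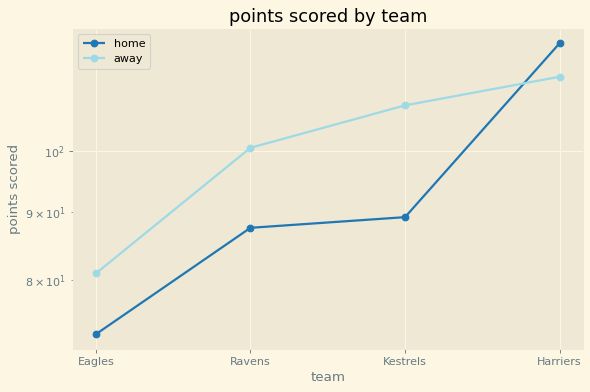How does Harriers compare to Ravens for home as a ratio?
≈ 1.33×

Harriers ≈ 120, Ravens ≈ 90; 120/90 ≈ 1.33.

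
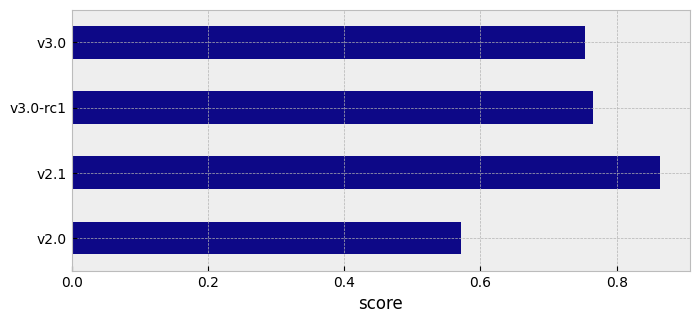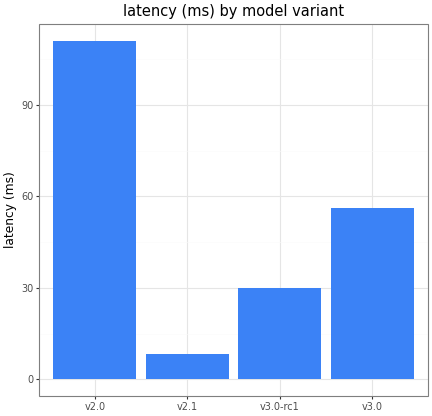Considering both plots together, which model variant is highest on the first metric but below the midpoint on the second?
Chart 2 median latency (ms) ≈ 40; below-median model variants: v2.1, v3.0-rc1. Among those, v2.1 has the highest score (≈ 0.9).

v2.1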